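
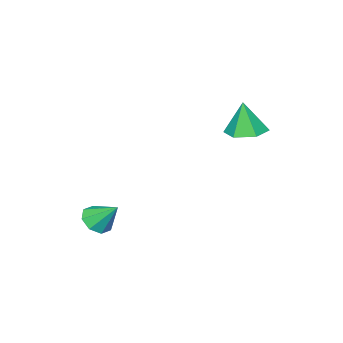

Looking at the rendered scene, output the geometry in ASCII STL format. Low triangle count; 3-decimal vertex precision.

solid 
facet normal 0.136 -0.685 -0.715
outer loop
vertex 4.515 -1.863 -3.14
vertex 3.667 -2.187 -2.991
vertex 4.03 -1.543 -3.539
endloop
endfacet
facet normal 0.578 0.815 -0.049
outer loop
vertex 4.515 -1.863 -3.14
vertex 4.03 -1.543 -3.539
vertex 3.433 -1.013 -1.769
endloop
endfacet
facet normal 0.137 -0.686 -0.715
outer loop
vertex 4.03 -1.543 -3.539
vertex 3.667 -2.187 -2.991
vertex 3.333 -1.601 -3.617
endloop
endfacet
facet normal -0.046 0.953 -0.301
outer loop
vertex 4.03 -1.543 -3.539
vertex 3.333 -1.601 -3.617
vertex 3.433 -1.013 -1.769
endloop
endfacet
facet normal 0.136 -0.686 -0.715
outer loop
vertex 3.333 -1.601 -3.617
vertex 3.667 -2.187 -2.991
vertex 2.831 -2.002 -3.328
endloop
endfacet
facet normal -0.677 0.711 -0.190
outer loop
vertex 3.333 -1.601 -3.617
vertex 2.831 -2.002 -3.328
vertex 3.433 -1.013 -1.769
endloop
endfacet
facet normal 0.136 -0.686 -0.715
outer loop
vertex 2.831 -2.002 -3.328
vertex 3.667 -2.187 -2.991
vertex 2.819 -2.511 -2.842
endloop
endfacet
facet normal -0.948 0.232 0.219
outer loop
vertex 2.831 -2.002 -3.328
vertex 2.819 -2.511 -2.842
vertex 3.433 -1.013 -1.769
endloop
endfacet
facet normal 0.137 -0.686 -0.714
outer loop
vertex 2.819 -2.511 -2.842
vertex 3.667 -2.187 -2.991
vertex 3.303 -2.83 -2.443
endloop
endfacet
facet normal -0.699 -0.204 0.685
outer loop
vertex 2.819 -2.511 -2.842
vertex 3.303 -2.83 -2.443
vertex 3.433 -1.013 -1.769
endloop
endfacet
facet normal 0.137 -0.686 -0.714
outer loop
vertex 3.303 -2.83 -2.443
vertex 3.667 -2.187 -2.991
vertex 4.001 -2.772 -2.365
endloop
endfacet
facet normal -0.076 -0.342 0.937
outer loop
vertex 3.303 -2.83 -2.443
vertex 4.001 -2.772 -2.365
vertex 3.433 -1.013 -1.769
endloop
endfacet
facet normal 0.136 -0.687 -0.714
outer loop
vertex 4.001 -2.772 -2.365
vertex 3.667 -2.187 -2.991
vertex 4.502 -2.372 -2.654
endloop
endfacet
facet normal 0.556 -0.100 0.825
outer loop
vertex 4.001 -2.772 -2.365
vertex 4.502 -2.372 -2.654
vertex 3.433 -1.013 -1.769
endloop
endfacet
facet normal 0.136 -0.686 -0.715
outer loop
vertex 4.502 -2.372 -2.654
vertex 3.667 -2.187 -2.991
vertex 4.515 -1.863 -3.14
endloop
endfacet
facet normal 0.826 0.378 0.418
outer loop
vertex 4.502 -2.372 -2.654
vertex 4.515 -1.863 -3.14
vertex 3.433 -1.013 -1.769
endloop
endfacet
facet normal -0.000 0.137 -0.991
outer loop
vertex -1.305 1.401 2.378
vertex -1.96 2.277 2.499
vertex -0.867 2.401 2.516
endloop
endfacet
facet normal 0.816 -0.413 0.403
outer loop
vertex -1.305 1.401 2.378
vertex -0.867 2.401 2.516
vertex -1.96 2.023 4.341
endloop
endfacet
facet normal -0.000 0.137 -0.991
outer loop
vertex -0.867 2.401 2.516
vertex -1.96 2.277 2.499
vertex -1.522 3.277 2.637
endloop
endfacet
facet normal 0.715 0.462 0.524
outer loop
vertex -0.867 2.401 2.516
vertex -1.522 3.277 2.637
vertex -1.96 2.023 4.341
endloop
endfacet
facet normal 0.001 0.136 -0.991
outer loop
vertex -1.522 3.277 2.637
vertex -1.96 2.277 2.499
vertex -2.614 3.153 2.619
endloop
endfacet
facet normal -0.102 0.814 0.573
outer loop
vertex -1.522 3.277 2.637
vertex -2.614 3.153 2.619
vertex -1.96 2.023 4.341
endloop
endfacet
facet normal 0.000 0.136 -0.991
outer loop
vertex -2.614 3.153 2.619
vertex -1.96 2.277 2.499
vertex -3.053 2.154 2.482
endloop
endfacet
facet normal -0.816 0.290 0.500
outer loop
vertex -2.614 3.153 2.619
vertex -3.053 2.154 2.482
vertex -1.96 2.023 4.341
endloop
endfacet
facet normal 0.000 0.137 -0.991
outer loop
vertex -3.053 2.154 2.482
vertex -1.96 2.277 2.499
vertex -2.398 1.278 2.361
endloop
endfacet
facet normal -0.715 -0.587 0.379
outer loop
vertex -3.053 2.154 2.482
vertex -2.398 1.278 2.361
vertex -1.96 2.023 4.341
endloop
endfacet
facet normal 0.000 0.137 -0.991
outer loop
vertex -2.398 1.278 2.361
vertex -1.96 2.277 2.499
vertex -1.305 1.401 2.378
endloop
endfacet
facet normal 0.100 -0.938 0.331
outer loop
vertex -2.398 1.278 2.361
vertex -1.305 1.401 2.378
vertex -1.96 2.023 4.341
endloop
endfacet

endsolid


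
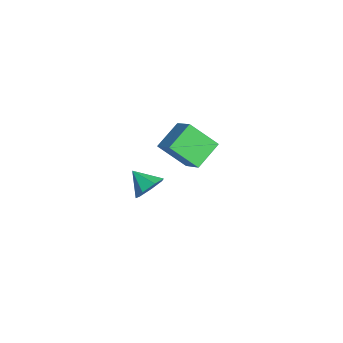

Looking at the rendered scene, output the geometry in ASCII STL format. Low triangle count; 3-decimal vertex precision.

solid 
facet normal 0.646 0.536 -0.543
outer loop
vertex 2.151 -1.116 -0.176
vertex 1.619 -0.748 -0.445
vertex 1.994 -0.616 0.131
endloop
endfacet
facet normal 0.283 -0.436 0.854
outer loop
vertex 2.151 -1.116 -0.176
vertex 1.994 -0.616 0.131
vertex 0.941 -1.312 0.125
endloop
endfacet
facet normal 0.646 0.536 -0.543
outer loop
vertex 1.994 -0.616 0.131
vertex 1.619 -0.748 -0.445
vertex 1.555 -0.216 0.004
endloop
endfacet
facet normal -0.122 0.176 0.977
outer loop
vertex 1.994 -0.616 0.131
vertex 1.555 -0.216 0.004
vertex 0.941 -1.312 0.125
endloop
endfacet
facet normal 0.645 0.537 -0.544
outer loop
vertex 1.555 -0.216 0.004
vertex 1.619 -0.748 -0.445
vertex 1.164 -0.217 -0.461
endloop
endfacet
facet normal -0.685 0.447 0.575
outer loop
vertex 1.555 -0.216 0.004
vertex 1.164 -0.217 -0.461
vertex 0.941 -1.312 0.125
endloop
endfacet
facet normal 0.646 0.537 -0.542
outer loop
vertex 1.164 -0.217 -0.461
vertex 1.619 -0.748 -0.445
vertex 1.117 -0.618 -0.914
endloop
endfacet
facet normal -0.984 0.173 -0.051
outer loop
vertex 1.164 -0.217 -0.461
vertex 1.117 -0.618 -0.914
vertex 0.941 -1.312 0.125
endloop
endfacet
facet normal 0.646 0.535 -0.544
outer loop
vertex 1.117 -0.618 -0.914
vertex 1.619 -0.748 -0.445
vertex 1.447 -1.118 -1.014
endloop
endfacet
facet normal -0.792 -0.437 -0.426
outer loop
vertex 1.117 -0.618 -0.914
vertex 1.447 -1.118 -1.014
vertex 0.941 -1.312 0.125
endloop
endfacet
facet normal 0.645 0.537 -0.544
outer loop
vertex 1.447 -1.118 -1.014
vertex 1.619 -0.748 -0.445
vertex 1.908 -1.339 -0.686
endloop
endfacet
facet normal -0.253 -0.929 -0.271
outer loop
vertex 1.447 -1.118 -1.014
vertex 1.908 -1.339 -0.686
vertex 0.941 -1.312 0.125
endloop
endfacet
facet normal 0.646 0.537 -0.543
outer loop
vertex 1.908 -1.339 -0.686
vertex 1.619 -0.748 -0.445
vertex 2.151 -1.116 -0.176
endloop
endfacet
facet normal 0.225 -0.928 0.299
outer loop
vertex 1.908 -1.339 -0.686
vertex 2.151 -1.116 -0.176
vertex 0.941 -1.312 0.125
endloop
endfacet
facet normal -0.536 0.679 0.502
outer loop
vertex -4.442 1.369 -1.642
vertex -3.371 1.68 -0.918
vertex -4.036 2.49 -2.724
endloop
endfacet
facet normal -0.805 -0.234 -0.545
outer loop
vertex -3.269 1.52 -3.442
vertex -4.442 1.369 -1.642
vertex -4.036 2.49 -2.724
endloop
endfacet
facet normal -0.536 0.679 0.502
outer loop
vertex -4.036 2.49 -2.724
vertex -3.371 1.68 -0.918
vertex -2.965 2.801 -2.0
endloop
endfacet
facet normal 0.252 0.697 -0.672
outer loop
vertex -2.965 2.801 -2.0
vertex -3.269 1.52 -3.442
vertex -4.036 2.49 -2.724
endloop
endfacet
facet normal -0.252 -0.697 0.672
outer loop
vertex -4.442 1.369 -1.642
vertex -2.604 0.71 -1.636
vertex -3.371 1.68 -0.918
endloop
endfacet
facet normal -0.805 -0.234 -0.545
outer loop
vertex -3.675 0.399 -2.36
vertex -4.442 1.369 -1.642
vertex -3.269 1.52 -3.442
endloop
endfacet
facet normal -0.252 -0.697 0.672
outer loop
vertex -3.675 0.399 -2.36
vertex -2.604 0.71 -1.636
vertex -4.442 1.369 -1.642
endloop
endfacet
facet normal 0.805 0.234 0.545
outer loop
vertex -3.371 1.68 -0.918
vertex -2.604 0.71 -1.636
vertex -2.965 2.801 -2.0
endloop
endfacet
facet normal 0.252 0.697 -0.672
outer loop
vertex -2.198 1.831 -2.718
vertex -3.269 1.52 -3.442
vertex -2.965 2.801 -2.0
endloop
endfacet
facet normal 0.805 0.234 0.545
outer loop
vertex -2.965 2.801 -2.0
vertex -2.604 0.71 -1.636
vertex -2.198 1.831 -2.718
endloop
endfacet
facet normal 0.536 -0.679 -0.502
outer loop
vertex -2.198 1.831 -2.718
vertex -3.675 0.399 -2.36
vertex -3.269 1.52 -3.442
endloop
endfacet
facet normal 0.536 -0.679 -0.502
outer loop
vertex -2.604 0.71 -1.636
vertex -3.675 0.399 -2.36
vertex -2.198 1.831 -2.718
endloop
endfacet

endsolid


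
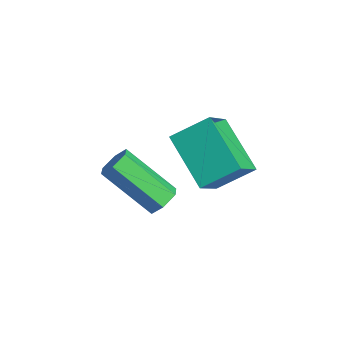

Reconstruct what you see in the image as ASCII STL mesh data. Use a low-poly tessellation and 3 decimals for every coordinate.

solid 
facet normal -0.861 -0.087 0.501
outer loop
vertex -2.681 1.482 2.084
vertex -3.428 2.417 0.962
vertex -3.013 0.281 1.304
endloop
endfacet
facet normal 0.455 -0.570 0.684
outer loop
vertex -1.212 0.463 0.258
vertex -2.681 1.482 2.084
vertex -3.013 0.281 1.304
endloop
endfacet
facet normal -0.862 -0.087 0.500
outer loop
vertex -3.013 0.281 1.304
vertex -3.428 2.417 0.962
vertex -3.759 1.216 0.182
endloop
endfacet
facet normal -0.226 -0.817 -0.531
outer loop
vertex -3.759 1.216 0.182
vertex -1.212 0.463 0.258
vertex -3.013 0.281 1.304
endloop
endfacet
facet normal 0.226 0.817 0.531
outer loop
vertex -2.681 1.482 2.084
vertex -1.627 2.599 -0.084
vertex -3.428 2.417 0.962
endloop
endfacet
facet normal 0.455 -0.570 0.684
outer loop
vertex -0.881 1.664 1.038
vertex -2.681 1.482 2.084
vertex -1.212 0.463 0.258
endloop
endfacet
facet normal 0.226 0.817 0.531
outer loop
vertex -0.881 1.664 1.038
vertex -1.627 2.599 -0.084
vertex -2.681 1.482 2.084
endloop
endfacet
facet normal -0.455 0.570 -0.684
outer loop
vertex -3.428 2.417 0.962
vertex -1.627 2.599 -0.084
vertex -3.759 1.216 0.182
endloop
endfacet
facet normal -0.226 -0.817 -0.531
outer loop
vertex -1.959 1.398 -0.864
vertex -1.212 0.463 0.258
vertex -3.759 1.216 0.182
endloop
endfacet
facet normal -0.455 0.570 -0.684
outer loop
vertex -3.759 1.216 0.182
vertex -1.627 2.599 -0.084
vertex -1.959 1.398 -0.864
endloop
endfacet
facet normal 0.861 0.088 -0.500
outer loop
vertex -1.959 1.398 -0.864
vertex -0.881 1.664 1.038
vertex -1.212 0.463 0.258
endloop
endfacet
facet normal 0.861 0.087 -0.500
outer loop
vertex -1.627 2.599 -0.084
vertex -0.881 1.664 1.038
vertex -1.959 1.398 -0.864
endloop
endfacet
facet normal 0.592 0.512 -0.623
outer loop
vertex -0.327 -1.157 0.85
vertex -0.794 -0.919 0.602
vertex -0.542 -0.659 1.055
endloop
endfacet
facet normal 0.716 0.022 0.698
outer loop
vertex -0.327 -1.157 0.85
vertex -0.542 -0.659 1.055
vertex -1.559 -2.22 2.146
endloop
endfacet
facet normal 0.716 0.021 0.697
outer loop
vertex -1.559 -2.22 2.146
vertex -0.542 -0.659 1.055
vertex -1.773 -1.721 2.351
endloop
endfacet
facet normal -0.592 -0.510 0.624
outer loop
vertex -1.559 -2.22 2.146
vertex -1.773 -1.721 2.351
vertex -2.026 -1.981 1.898
endloop
endfacet
facet normal 0.592 0.511 -0.623
outer loop
vertex -0.542 -0.659 1.055
vertex -0.794 -0.919 0.602
vertex -1.009 -0.42 0.807
endloop
endfacet
facet normal 0.038 0.755 0.655
outer loop
vertex -0.542 -0.659 1.055
vertex -1.009 -0.42 0.807
vertex -1.773 -1.721 2.351
endloop
endfacet
facet normal 0.037 0.755 0.655
outer loop
vertex -1.773 -1.721 2.351
vertex -1.009 -0.42 0.807
vertex -2.24 -1.483 2.103
endloop
endfacet
facet normal -0.592 -0.511 0.624
outer loop
vertex -1.773 -1.721 2.351
vertex -2.24 -1.483 2.103
vertex -2.026 -1.981 1.898
endloop
endfacet
facet normal 0.592 0.511 -0.623
outer loop
vertex -1.009 -0.42 0.807
vertex -0.794 -0.919 0.602
vertex -1.261 -0.68 0.354
endloop
endfacet
facet normal -0.679 0.733 -0.043
outer loop
vertex -1.009 -0.42 0.807
vertex -1.261 -0.68 0.354
vertex -2.24 -1.483 2.103
endloop
endfacet
facet normal -0.678 0.734 -0.043
outer loop
vertex -2.24 -1.483 2.103
vertex -1.261 -0.68 0.354
vertex -2.493 -1.743 1.65
endloop
endfacet
facet normal -0.592 -0.511 0.624
outer loop
vertex -2.24 -1.483 2.103
vertex -2.493 -1.743 1.65
vertex -2.026 -1.981 1.898
endloop
endfacet
facet normal 0.592 0.510 -0.624
outer loop
vertex -1.261 -0.68 0.354
vertex -0.794 -0.919 0.602
vertex -1.047 -1.179 0.149
endloop
endfacet
facet normal -0.716 -0.021 -0.698
outer loop
vertex -1.261 -0.68 0.354
vertex -1.047 -1.179 0.149
vertex -2.493 -1.743 1.65
endloop
endfacet
facet normal -0.716 -0.022 -0.698
outer loop
vertex -2.493 -1.743 1.65
vertex -1.047 -1.179 0.149
vertex -2.278 -2.241 1.445
endloop
endfacet
facet normal -0.592 -0.512 0.623
outer loop
vertex -2.493 -1.743 1.65
vertex -2.278 -2.241 1.445
vertex -2.026 -1.981 1.898
endloop
endfacet
facet normal 0.592 0.511 -0.624
outer loop
vertex -1.047 -1.179 0.149
vertex -0.794 -0.919 0.602
vertex -0.58 -1.417 0.397
endloop
endfacet
facet normal -0.037 -0.755 -0.654
outer loop
vertex -1.047 -1.179 0.149
vertex -0.58 -1.417 0.397
vertex -2.278 -2.241 1.445
endloop
endfacet
facet normal -0.038 -0.755 -0.655
outer loop
vertex -2.278 -2.241 1.445
vertex -0.58 -1.417 0.397
vertex -1.811 -2.48 1.693
endloop
endfacet
facet normal -0.592 -0.511 0.623
outer loop
vertex -2.278 -2.241 1.445
vertex -1.811 -2.48 1.693
vertex -2.026 -1.981 1.898
endloop
endfacet
facet normal 0.592 0.511 -0.624
outer loop
vertex -0.58 -1.417 0.397
vertex -0.794 -0.919 0.602
vertex -0.327 -1.157 0.85
endloop
endfacet
facet normal 0.678 -0.734 0.042
outer loop
vertex -0.58 -1.417 0.397
vertex -0.327 -1.157 0.85
vertex -1.811 -2.48 1.693
endloop
endfacet
facet normal 0.678 -0.733 0.043
outer loop
vertex -1.811 -2.48 1.693
vertex -0.327 -1.157 0.85
vertex -1.559 -2.22 2.146
endloop
endfacet
facet normal -0.592 -0.511 0.623
outer loop
vertex -1.811 -2.48 1.693
vertex -1.559 -2.22 2.146
vertex -2.026 -1.981 1.898
endloop
endfacet

endsolid


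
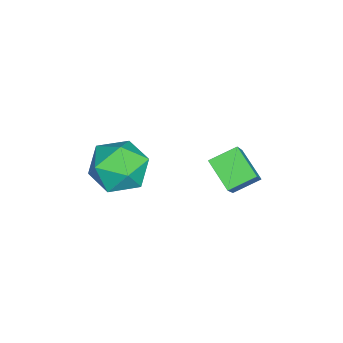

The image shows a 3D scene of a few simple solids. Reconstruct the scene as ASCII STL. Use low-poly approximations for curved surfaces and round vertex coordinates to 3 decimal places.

solid 
facet normal -0.654 -0.021 -0.756
outer loop
vertex 1.473 3.929 2.299
vertex 2.156 4.641 1.689
vertex 1.934 3.163 1.922
endloop
endfacet
facet normal -0.589 -0.613 0.526
outer loop
vertex 3.064 3.199 3.231
vertex 1.473 3.929 2.299
vertex 1.934 3.163 1.922
endloop
endfacet
facet normal -0.654 -0.021 -0.756
outer loop
vertex 1.934 3.163 1.922
vertex 2.156 4.641 1.689
vertex 2.617 3.875 1.312
endloop
endfacet
facet normal 0.475 -0.789 -0.389
outer loop
vertex 2.617 3.875 1.312
vertex 3.064 3.199 3.231
vertex 1.934 3.163 1.922
endloop
endfacet
facet normal -0.475 0.789 0.389
outer loop
vertex 1.473 3.929 2.299
vertex 3.286 4.677 2.998
vertex 2.156 4.641 1.689
endloop
endfacet
facet normal -0.589 -0.613 0.526
outer loop
vertex 2.603 3.965 3.608
vertex 1.473 3.929 2.299
vertex 3.064 3.199 3.231
endloop
endfacet
facet normal -0.475 0.789 0.389
outer loop
vertex 2.603 3.965 3.608
vertex 3.286 4.677 2.998
vertex 1.473 3.929 2.299
endloop
endfacet
facet normal 0.589 0.613 -0.526
outer loop
vertex 2.156 4.641 1.689
vertex 3.286 4.677 2.998
vertex 2.617 3.875 1.312
endloop
endfacet
facet normal 0.475 -0.789 -0.389
outer loop
vertex 3.747 3.911 2.621
vertex 3.064 3.199 3.231
vertex 2.617 3.875 1.312
endloop
endfacet
facet normal 0.589 0.613 -0.526
outer loop
vertex 2.617 3.875 1.312
vertex 3.286 4.677 2.998
vertex 3.747 3.911 2.621
endloop
endfacet
facet normal 0.654 0.021 0.756
outer loop
vertex 3.747 3.911 2.621
vertex 2.603 3.965 3.608
vertex 3.064 3.199 3.231
endloop
endfacet
facet normal 0.654 0.021 0.756
outer loop
vertex 3.286 4.677 2.998
vertex 2.603 3.965 3.608
vertex 3.747 3.911 2.621
endloop
endfacet
facet normal -0.731 0.669 0.133
outer loop
vertex 2.883 1.179 2.385
vertex 2.665 0.763 3.278
vertex 3.34 1.511 3.222
endloop
endfacet
facet normal -0.203 0.943 -0.263
outer loop
vertex 2.883 1.179 2.385
vertex 3.34 1.511 3.222
vertex 3.871 1.388 2.372
endloop
endfacet
facet normal -0.123 0.530 -0.839
outer loop
vertex 2.883 1.179 2.385
vertex 3.871 1.388 2.372
vertex 3.523 0.565 1.903
endloop
endfacet
facet normal -0.601 0.001 -0.799
outer loop
vertex 2.883 1.179 2.385
vertex 3.523 0.565 1.903
vertex 2.778 0.178 2.463
endloop
endfacet
facet normal -0.976 0.087 -0.198
outer loop
vertex 2.883 1.179 2.385
vertex 2.778 0.178 2.463
vertex 2.665 0.763 3.278
endloop
endfacet
facet normal 0.399 0.909 0.118
outer loop
vertex 3.871 1.388 2.372
vertex 3.34 1.511 3.222
vertex 4.262 1.102 3.257
endloop
endfacet
facet normal -0.454 0.466 0.759
outer loop
vertex 3.34 1.511 3.222
vertex 2.665 0.763 3.278
vertex 3.517 0.715 3.817
endloop
endfacet
facet normal -0.851 -0.475 0.223
outer loop
vertex 2.665 0.763 3.278
vertex 2.778 0.178 2.463
vertex 3.169 -0.108 3.348
endloop
endfacet
facet normal -0.244 -0.615 -0.750
outer loop
vertex 2.778 0.178 2.463
vertex 3.523 0.565 1.903
vertex 3.7 -0.231 2.498
endloop
endfacet
facet normal 0.529 0.240 -0.814
outer loop
vertex 3.523 0.565 1.903
vertex 3.871 1.388 2.372
vertex 4.375 0.517 2.442
endloop
endfacet
facet normal 0.601 -0.001 0.799
outer loop
vertex 4.157 0.101 3.335
vertex 4.262 1.102 3.257
vertex 3.517 0.715 3.817
endloop
endfacet
facet normal 0.123 -0.530 0.839
outer loop
vertex 4.157 0.101 3.335
vertex 3.517 0.715 3.817
vertex 3.169 -0.108 3.348
endloop
endfacet
facet normal 0.203 -0.943 0.263
outer loop
vertex 4.157 0.101 3.335
vertex 3.169 -0.108 3.348
vertex 3.7 -0.231 2.498
endloop
endfacet
facet normal 0.731 -0.669 -0.133
outer loop
vertex 4.157 0.101 3.335
vertex 3.7 -0.231 2.498
vertex 4.375 0.517 2.442
endloop
endfacet
facet normal 0.976 -0.087 0.198
outer loop
vertex 4.157 0.101 3.335
vertex 4.375 0.517 2.442
vertex 4.262 1.102 3.257
endloop
endfacet
facet normal 0.244 0.615 0.750
outer loop
vertex 3.517 0.715 3.817
vertex 4.262 1.102 3.257
vertex 3.34 1.511 3.222
endloop
endfacet
facet normal -0.529 -0.240 0.814
outer loop
vertex 3.169 -0.108 3.348
vertex 3.517 0.715 3.817
vertex 2.665 0.763 3.278
endloop
endfacet
facet normal -0.399 -0.909 -0.118
outer loop
vertex 3.7 -0.231 2.498
vertex 3.169 -0.108 3.348
vertex 2.778 0.178 2.463
endloop
endfacet
facet normal 0.454 -0.466 -0.759
outer loop
vertex 4.375 0.517 2.442
vertex 3.7 -0.231 2.498
vertex 3.523 0.565 1.903
endloop
endfacet
facet normal 0.851 0.475 -0.223
outer loop
vertex 4.262 1.102 3.257
vertex 4.375 0.517 2.442
vertex 3.871 1.388 2.372
endloop
endfacet

endsolid


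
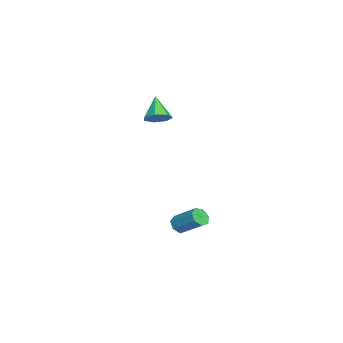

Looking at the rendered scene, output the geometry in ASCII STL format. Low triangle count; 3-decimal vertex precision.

solid 
facet normal 0.608 0.135 -0.782
outer loop
vertex 1.226 1.855 2.575
vertex 0.871 1.358 2.213
vertex 0.75 2.057 2.24
endloop
endfacet
facet normal -0.078 0.801 0.594
outer loop
vertex 1.226 1.855 2.575
vertex 0.75 2.057 2.24
vertex -0.011 1.162 3.347
endloop
endfacet
facet normal 0.608 0.135 -0.783
outer loop
vertex 0.75 2.057 2.24
vertex 0.871 1.358 2.213
vertex 0.365 1.733 1.885
endloop
endfacet
facet normal -0.693 0.714 0.100
outer loop
vertex 0.75 2.057 2.24
vertex 0.365 1.733 1.885
vertex -0.011 1.162 3.347
endloop
endfacet
facet normal 0.608 0.136 -0.782
outer loop
vertex 0.365 1.733 1.885
vertex 0.871 1.358 2.213
vertex 0.361 1.126 1.776
endloop
endfacet
facet normal -0.972 0.048 -0.231
outer loop
vertex 0.365 1.733 1.885
vertex 0.361 1.126 1.776
vertex -0.011 1.162 3.347
endloop
endfacet
facet normal 0.609 0.135 -0.782
outer loop
vertex 0.361 1.126 1.776
vertex 0.871 1.358 2.213
vertex 0.741 0.694 1.997
endloop
endfacet
facet normal -0.703 -0.695 -0.150
outer loop
vertex 0.361 1.126 1.776
vertex 0.741 0.694 1.997
vertex -0.011 1.162 3.347
endloop
endfacet
facet normal 0.609 0.135 -0.782
outer loop
vertex 0.741 0.694 1.997
vertex 0.871 1.358 2.213
vertex 1.218 0.762 2.38
endloop
endfacet
facet normal -0.090 -0.955 0.281
outer loop
vertex 0.741 0.694 1.997
vertex 1.218 0.762 2.38
vertex -0.011 1.162 3.347
endloop
endfacet
facet normal 0.608 0.135 -0.782
outer loop
vertex 1.218 0.762 2.38
vertex 0.871 1.358 2.213
vertex 1.434 1.278 2.637
endloop
endfacet
facet normal 0.406 -0.538 0.739
outer loop
vertex 1.218 0.762 2.38
vertex 1.434 1.278 2.637
vertex -0.011 1.162 3.347
endloop
endfacet
facet normal 0.608 0.135 -0.782
outer loop
vertex 1.434 1.278 2.637
vertex 0.871 1.358 2.213
vertex 1.226 1.855 2.575
endloop
endfacet
facet normal 0.412 0.243 0.878
outer loop
vertex 1.434 1.278 2.637
vertex 1.226 1.855 2.575
vertex -0.011 1.162 3.347
endloop
endfacet
facet normal -0.422 -0.718 -0.553
outer loop
vertex 2.785 2.587 -4.513
vertex 2.407 2.498 -4.109
vertex 2.377 2.85 -4.543
endloop
endfacet
facet normal 0.343 0.437 -0.831
outer loop
vertex 2.785 2.587 -4.513
vertex 2.377 2.85 -4.543
vertex 3.41 3.651 -3.695
endloop
endfacet
facet normal 0.345 0.436 -0.831
outer loop
vertex 3.41 3.651 -3.695
vertex 2.377 2.85 -4.543
vertex 3.003 3.914 -3.726
endloop
endfacet
facet normal 0.422 0.719 0.552
outer loop
vertex 3.41 3.651 -3.695
vertex 3.003 3.914 -3.726
vertex 3.033 3.562 -3.291
endloop
endfacet
facet normal -0.423 -0.718 -0.553
outer loop
vertex 2.377 2.85 -4.543
vertex 2.407 2.498 -4.109
vertex 1.993 2.848 -4.247
endloop
endfacet
facet normal -0.441 0.695 -0.568
outer loop
vertex 2.377 2.85 -4.543
vertex 1.993 2.848 -4.247
vertex 3.003 3.914 -3.726
endloop
endfacet
facet normal -0.441 0.695 -0.567
outer loop
vertex 3.003 3.914 -3.726
vertex 1.993 2.848 -4.247
vertex 2.618 3.912 -3.429
endloop
endfacet
facet normal 0.422 0.719 0.552
outer loop
vertex 3.003 3.914 -3.726
vertex 2.618 3.912 -3.429
vertex 3.033 3.562 -3.291
endloop
endfacet
facet normal -0.423 -0.718 -0.552
outer loop
vertex 1.993 2.848 -4.247
vertex 2.407 2.498 -4.109
vertex 1.92 2.583 -3.846
endloop
endfacet
facet normal -0.894 0.431 0.122
outer loop
vertex 1.993 2.848 -4.247
vertex 1.92 2.583 -3.846
vertex 2.618 3.912 -3.429
endloop
endfacet
facet normal -0.894 0.431 0.123
outer loop
vertex 2.618 3.912 -3.429
vertex 1.92 2.583 -3.846
vertex 2.545 3.646 -3.029
endloop
endfacet
facet normal 0.421 0.718 0.554
outer loop
vertex 2.618 3.912 -3.429
vertex 2.545 3.646 -3.029
vertex 3.033 3.562 -3.291
endloop
endfacet
facet normal -0.423 -0.719 -0.551
outer loop
vertex 1.92 2.583 -3.846
vertex 2.407 2.498 -4.109
vertex 2.215 2.254 -3.643
endloop
endfacet
facet normal -0.674 -0.159 0.722
outer loop
vertex 1.92 2.583 -3.846
vertex 2.215 2.254 -3.643
vertex 2.545 3.646 -3.029
endloop
endfacet
facet normal -0.674 -0.159 0.722
outer loop
vertex 2.545 3.646 -3.029
vertex 2.215 2.254 -3.643
vertex 2.84 3.317 -2.826
endloop
endfacet
facet normal 0.421 0.719 0.553
outer loop
vertex 2.545 3.646 -3.029
vertex 2.84 3.317 -2.826
vertex 3.033 3.562 -3.291
endloop
endfacet
facet normal -0.423 -0.719 -0.551
outer loop
vertex 2.215 2.254 -3.643
vertex 2.407 2.498 -4.109
vertex 2.654 2.109 -3.791
endloop
endfacet
facet normal 0.054 -0.628 0.776
outer loop
vertex 2.215 2.254 -3.643
vertex 2.654 2.109 -3.791
vertex 2.84 3.317 -2.826
endloop
endfacet
facet normal 0.052 -0.628 0.776
outer loop
vertex 2.84 3.317 -2.826
vertex 2.654 2.109 -3.791
vertex 3.279 3.172 -2.973
endloop
endfacet
facet normal 0.422 0.718 0.554
outer loop
vertex 2.84 3.317 -2.826
vertex 3.279 3.172 -2.973
vertex 3.033 3.562 -3.291
endloop
endfacet
facet normal -0.422 -0.719 -0.552
outer loop
vertex 2.654 2.109 -3.791
vertex 2.407 2.498 -4.109
vertex 2.908 2.257 -4.178
endloop
endfacet
facet normal 0.740 -0.625 0.247
outer loop
vertex 2.654 2.109 -3.791
vertex 2.908 2.257 -4.178
vertex 3.279 3.172 -2.973
endloop
endfacet
facet normal 0.741 -0.625 0.246
outer loop
vertex 3.279 3.172 -2.973
vertex 2.908 2.257 -4.178
vertex 3.533 3.321 -3.36
endloop
endfacet
facet normal 0.422 0.718 0.554
outer loop
vertex 3.279 3.172 -2.973
vertex 3.533 3.321 -3.36
vertex 3.033 3.562 -3.291
endloop
endfacet
facet normal -0.422 -0.719 -0.553
outer loop
vertex 2.908 2.257 -4.178
vertex 2.407 2.498 -4.109
vertex 2.785 2.587 -4.513
endloop
endfacet
facet normal 0.870 -0.151 -0.468
outer loop
vertex 2.908 2.257 -4.178
vertex 2.785 2.587 -4.513
vertex 3.533 3.321 -3.36
endloop
endfacet
facet normal 0.870 -0.151 -0.468
outer loop
vertex 3.533 3.321 -3.36
vertex 2.785 2.587 -4.513
vertex 3.41 3.651 -3.695
endloop
endfacet
facet normal 0.423 0.718 0.553
outer loop
vertex 3.533 3.321 -3.36
vertex 3.41 3.651 -3.695
vertex 3.033 3.562 -3.291
endloop
endfacet

endsolid


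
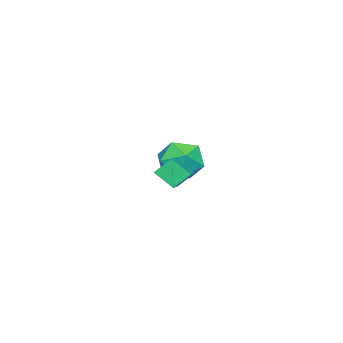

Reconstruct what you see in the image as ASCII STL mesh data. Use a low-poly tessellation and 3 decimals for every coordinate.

solid 
facet normal -0.894 -0.312 -0.322
outer loop
vertex 1.879 -0.312 4.106
vertex 1.846 0.558 3.354
vertex 2.34 -0.904 3.401
endloop
endfacet
facet normal 0.029 -0.756 0.654
outer loop
vertex 4.074 -0.298 4.026
vertex 1.879 -0.312 4.106
vertex 2.34 -0.904 3.401
endloop
endfacet
facet normal -0.894 -0.312 -0.322
outer loop
vertex 2.34 -0.904 3.401
vertex 1.846 0.558 3.354
vertex 2.307 -0.034 2.649
endloop
endfacet
facet normal 0.448 -0.575 -0.685
outer loop
vertex 2.307 -0.034 2.649
vertex 4.074 -0.298 4.026
vertex 2.34 -0.904 3.401
endloop
endfacet
facet normal -0.448 0.575 0.685
outer loop
vertex 1.879 -0.312 4.106
vertex 3.58 1.164 3.979
vertex 1.846 0.558 3.354
endloop
endfacet
facet normal 0.029 -0.756 0.654
outer loop
vertex 3.613 0.294 4.731
vertex 1.879 -0.312 4.106
vertex 4.074 -0.298 4.026
endloop
endfacet
facet normal -0.448 0.575 0.685
outer loop
vertex 3.613 0.294 4.731
vertex 3.58 1.164 3.979
vertex 1.879 -0.312 4.106
endloop
endfacet
facet normal -0.029 0.756 -0.654
outer loop
vertex 1.846 0.558 3.354
vertex 3.58 1.164 3.979
vertex 2.307 -0.034 2.649
endloop
endfacet
facet normal 0.448 -0.575 -0.685
outer loop
vertex 4.041 0.572 3.274
vertex 4.074 -0.298 4.026
vertex 2.307 -0.034 2.649
endloop
endfacet
facet normal -0.029 0.756 -0.654
outer loop
vertex 2.307 -0.034 2.649
vertex 3.58 1.164 3.979
vertex 4.041 0.572 3.274
endloop
endfacet
facet normal 0.894 0.312 0.322
outer loop
vertex 4.041 0.572 3.274
vertex 3.613 0.294 4.731
vertex 4.074 -0.298 4.026
endloop
endfacet
facet normal 0.894 0.312 0.322
outer loop
vertex 3.58 1.164 3.979
vertex 3.613 0.294 4.731
vertex 4.041 0.572 3.274
endloop
endfacet
facet normal 0.170 0.324 0.931
outer loop
vertex -2.604 -1.286 3.176
vertex -1.988 -2.333 3.428
vertex -1.381 -1.35 2.975
endloop
endfacet
facet normal 0.124 0.871 0.475
outer loop
vertex -2.604 -1.286 3.176
vertex -1.381 -1.35 2.975
vertex -2.118 -0.793 2.146
endloop
endfacet
facet normal -0.517 0.841 0.159
outer loop
vertex -2.604 -1.286 3.176
vertex -2.118 -0.793 2.146
vertex -3.179 -1.433 2.086
endloop
endfacet
facet normal -0.865 0.276 0.419
outer loop
vertex -2.604 -1.286 3.176
vertex -3.179 -1.433 2.086
vertex -3.099 -2.384 2.878
endloop
endfacet
facet normal -0.442 -0.044 0.896
outer loop
vertex -2.604 -1.286 3.176
vertex -3.099 -2.384 2.878
vertex -1.988 -2.333 3.428
endloop
endfacet
facet normal 0.622 0.782 -0.028
outer loop
vertex -2.118 -0.793 2.146
vertex -1.381 -1.35 2.975
vertex -1.201 -1.536 1.762
endloop
endfacet
facet normal 0.697 -0.103 0.710
outer loop
vertex -1.381 -1.35 2.975
vertex -1.988 -2.333 3.428
vertex -1.121 -2.487 2.554
endloop
endfacet
facet normal -0.292 -0.698 0.654
outer loop
vertex -1.988 -2.333 3.428
vertex -3.099 -2.384 2.878
vertex -2.182 -3.127 2.494
endloop
endfacet
facet normal -0.977 -0.180 -0.117
outer loop
vertex -3.099 -2.384 2.878
vertex -3.179 -1.433 2.086
vertex -2.919 -2.57 1.665
endloop
endfacet
facet normal -0.413 0.735 -0.539
outer loop
vertex -3.179 -1.433 2.086
vertex -2.118 -0.793 2.146
vertex -2.312 -1.587 1.212
endloop
endfacet
facet normal 0.865 -0.276 -0.419
outer loop
vertex -1.696 -2.634 1.464
vertex -1.201 -1.536 1.762
vertex -1.121 -2.487 2.554
endloop
endfacet
facet normal 0.517 -0.841 -0.159
outer loop
vertex -1.696 -2.634 1.464
vertex -1.121 -2.487 2.554
vertex -2.182 -3.127 2.494
endloop
endfacet
facet normal -0.124 -0.871 -0.475
outer loop
vertex -1.696 -2.634 1.464
vertex -2.182 -3.127 2.494
vertex -2.919 -2.57 1.665
endloop
endfacet
facet normal -0.170 -0.324 -0.931
outer loop
vertex -1.696 -2.634 1.464
vertex -2.919 -2.57 1.665
vertex -2.312 -1.587 1.212
endloop
endfacet
facet normal 0.442 0.044 -0.896
outer loop
vertex -1.696 -2.634 1.464
vertex -2.312 -1.587 1.212
vertex -1.201 -1.536 1.762
endloop
endfacet
facet normal 0.977 0.180 0.117
outer loop
vertex -1.121 -2.487 2.554
vertex -1.201 -1.536 1.762
vertex -1.381 -1.35 2.975
endloop
endfacet
facet normal 0.413 -0.735 0.539
outer loop
vertex -2.182 -3.127 2.494
vertex -1.121 -2.487 2.554
vertex -1.988 -2.333 3.428
endloop
endfacet
facet normal -0.622 -0.782 0.028
outer loop
vertex -2.919 -2.57 1.665
vertex -2.182 -3.127 2.494
vertex -3.099 -2.384 2.878
endloop
endfacet
facet normal -0.697 0.103 -0.710
outer loop
vertex -2.312 -1.587 1.212
vertex -2.919 -2.57 1.665
vertex -3.179 -1.433 2.086
endloop
endfacet
facet normal 0.292 0.698 -0.654
outer loop
vertex -1.201 -1.536 1.762
vertex -2.312 -1.587 1.212
vertex -2.118 -0.793 2.146
endloop
endfacet

endsolid


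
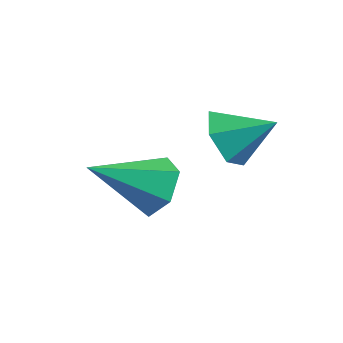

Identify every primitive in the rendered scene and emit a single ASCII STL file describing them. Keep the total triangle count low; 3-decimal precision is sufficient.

solid 
facet normal 0.282 0.822 -0.495
outer loop
vertex -1.522 -0.989 -3.496
vertex -1.859 -0.454 -2.8
vertex -0.966 -0.747 -2.778
endloop
endfacet
facet normal 0.598 -0.775 -0.202
outer loop
vertex -1.522 -0.989 -3.496
vertex -0.966 -0.747 -2.778
vertex -2.441 -2.146 -1.78
endloop
endfacet
facet normal 0.282 0.822 -0.495
outer loop
vertex -0.966 -0.747 -2.778
vertex -1.859 -0.454 -2.8
vertex -1.303 -0.212 -2.082
endloop
endfacet
facet normal 0.724 -0.331 0.605
outer loop
vertex -0.966 -0.747 -2.778
vertex -1.303 -0.212 -2.082
vertex -2.441 -2.146 -1.78
endloop
endfacet
facet normal 0.282 0.821 -0.495
outer loop
vertex -1.303 -0.212 -2.082
vertex -1.859 -0.454 -2.8
vertex -2.196 0.081 -2.105
endloop
endfacet
facet normal 0.021 0.142 0.990
outer loop
vertex -1.303 -0.212 -2.082
vertex -2.196 0.081 -2.105
vertex -2.441 -2.146 -1.78
endloop
endfacet
facet normal 0.282 0.821 -0.495
outer loop
vertex -2.196 0.081 -2.105
vertex -1.859 -0.454 -2.8
vertex -2.752 -0.161 -2.823
endloop
endfacet
facet normal -0.806 0.171 0.566
outer loop
vertex -2.196 0.081 -2.105
vertex -2.752 -0.161 -2.823
vertex -2.441 -2.146 -1.78
endloop
endfacet
facet normal 0.282 0.821 -0.495
outer loop
vertex -2.752 -0.161 -2.823
vertex -1.859 -0.454 -2.8
vertex -2.415 -0.696 -3.518
endloop
endfacet
facet normal -0.931 -0.273 -0.242
outer loop
vertex -2.752 -0.161 -2.823
vertex -2.415 -0.696 -3.518
vertex -2.441 -2.146 -1.78
endloop
endfacet
facet normal 0.282 0.822 -0.495
outer loop
vertex -2.415 -0.696 -3.518
vertex -1.859 -0.454 -2.8
vertex -1.522 -0.989 -3.496
endloop
endfacet
facet normal -0.229 -0.746 -0.626
outer loop
vertex -2.415 -0.696 -3.518
vertex -1.522 -0.989 -3.496
vertex -2.441 -2.146 -1.78
endloop
endfacet
facet normal -0.655 -0.574 -0.492
outer loop
vertex 0.847 -0.498 -0.627
vertex 0.165 0.029 -0.334
vertex 0.585 0.222 -1.118
endloop
endfacet
facet normal 0.933 0.105 -0.344
outer loop
vertex 0.847 -0.498 -0.627
vertex 0.585 0.222 -1.118
vertex 1.055 0.811 0.334
endloop
endfacet
facet normal -0.654 -0.574 -0.492
outer loop
vertex 0.585 0.222 -1.118
vertex 0.165 0.029 -0.334
vertex -0.097 0.749 -0.826
endloop
endfacet
facet normal 0.415 0.788 -0.454
outer loop
vertex 0.585 0.222 -1.118
vertex -0.097 0.749 -0.826
vertex 1.055 0.811 0.334
endloop
endfacet
facet normal -0.654 -0.574 -0.492
outer loop
vertex -0.097 0.749 -0.826
vertex 0.165 0.029 -0.334
vertex -0.517 0.556 -0.042
endloop
endfacet
facet normal -0.191 0.972 0.137
outer loop
vertex -0.097 0.749 -0.826
vertex -0.517 0.556 -0.042
vertex 1.055 0.811 0.334
endloop
endfacet
facet normal -0.654 -0.575 -0.491
outer loop
vertex -0.517 0.556 -0.042
vertex 0.165 0.029 -0.334
vertex -0.255 -0.163 0.45
endloop
endfacet
facet normal -0.277 0.472 0.837
outer loop
vertex -0.517 0.556 -0.042
vertex -0.255 -0.163 0.45
vertex 1.055 0.811 0.334
endloop
endfacet
facet normal -0.655 -0.574 -0.491
outer loop
vertex -0.255 -0.163 0.45
vertex 0.165 0.029 -0.334
vertex 0.427 -0.69 0.157
endloop
endfacet
facet normal 0.242 -0.213 0.947
outer loop
vertex -0.255 -0.163 0.45
vertex 0.427 -0.69 0.157
vertex 1.055 0.811 0.334
endloop
endfacet
facet normal -0.655 -0.574 -0.491
outer loop
vertex 0.427 -0.69 0.157
vertex 0.165 0.029 -0.334
vertex 0.847 -0.498 -0.627
endloop
endfacet
facet normal 0.846 -0.396 0.356
outer loop
vertex 0.427 -0.69 0.157
vertex 0.847 -0.498 -0.627
vertex 1.055 0.811 0.334
endloop
endfacet

endsolid


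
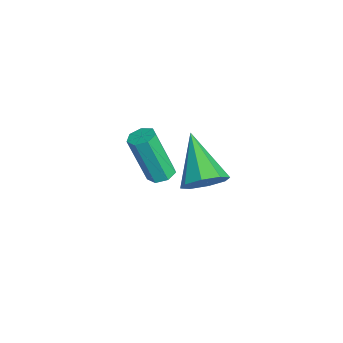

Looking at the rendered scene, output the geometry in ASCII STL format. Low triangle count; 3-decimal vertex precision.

solid 
facet normal 0.811 0.090 -0.578
outer loop
vertex 3.422 -0.546 -0.09
vertex 2.93 -0.327 -0.747
vertex 3.325 0.097 -0.126
endloop
endfacet
facet normal 0.240 0.090 0.966
outer loop
vertex 3.422 -0.546 -0.09
vertex 3.325 0.097 -0.126
vertex 1.25 -0.513 0.447
endloop
endfacet
facet normal 0.812 0.090 -0.577
outer loop
vertex 3.325 0.097 -0.126
vertex 2.93 -0.327 -0.747
vertex 2.997 0.491 -0.526
endloop
endfacet
facet normal -0.013 0.707 0.707
outer loop
vertex 3.325 0.097 -0.126
vertex 2.997 0.491 -0.526
vertex 1.25 -0.513 0.447
endloop
endfacet
facet normal 0.812 0.089 -0.577
outer loop
vertex 2.997 0.491 -0.526
vertex 2.93 -0.327 -0.747
vertex 2.63 0.406 -1.056
endloop
endfacet
facet normal -0.427 0.891 0.153
outer loop
vertex 2.997 0.491 -0.526
vertex 2.63 0.406 -1.056
vertex 1.25 -0.513 0.447
endloop
endfacet
facet normal 0.812 0.089 -0.577
outer loop
vertex 2.63 0.406 -1.056
vertex 2.93 -0.327 -0.747
vertex 2.438 -0.109 -1.405
endloop
endfacet
facet normal -0.760 0.534 -0.371
outer loop
vertex 2.63 0.406 -1.056
vertex 2.438 -0.109 -1.405
vertex 1.25 -0.513 0.447
endloop
endfacet
facet normal 0.812 0.090 -0.577
outer loop
vertex 2.438 -0.109 -1.405
vertex 2.93 -0.327 -0.747
vertex 2.535 -0.751 -1.369
endloop
endfacet
facet normal -0.816 -0.155 -0.557
outer loop
vertex 2.438 -0.109 -1.405
vertex 2.535 -0.751 -1.369
vertex 1.25 -0.513 0.447
endloop
endfacet
facet normal 0.812 0.090 -0.577
outer loop
vertex 2.535 -0.751 -1.369
vertex 2.93 -0.327 -0.747
vertex 2.863 -1.145 -0.969
endloop
endfacet
facet normal -0.563 -0.771 -0.297
outer loop
vertex 2.535 -0.751 -1.369
vertex 2.863 -1.145 -0.969
vertex 1.25 -0.513 0.447
endloop
endfacet
facet normal 0.812 0.090 -0.577
outer loop
vertex 2.863 -1.145 -0.969
vertex 2.93 -0.327 -0.747
vertex 3.23 -1.06 -0.439
endloop
endfacet
facet normal -0.149 -0.955 0.256
outer loop
vertex 2.863 -1.145 -0.969
vertex 3.23 -1.06 -0.439
vertex 1.25 -0.513 0.447
endloop
endfacet
facet normal 0.811 0.089 -0.578
outer loop
vertex 3.23 -1.06 -0.439
vertex 2.93 -0.327 -0.747
vertex 3.422 -0.546 -0.09
endloop
endfacet
facet normal 0.184 -0.598 0.780
outer loop
vertex 3.23 -1.06 -0.439
vertex 3.422 -0.546 -0.09
vertex 1.25 -0.513 0.447
endloop
endfacet
facet normal 0.122 0.313 -0.942
outer loop
vertex -1.031 -1.349 -4.293
vertex -1.498 -1.043 -4.252
vertex -0.971 -0.894 -4.134
endloop
endfacet
facet normal 0.985 -0.157 0.076
outer loop
vertex -1.031 -1.349 -4.293
vertex -0.971 -0.894 -4.134
vertex -1.295 -2.023 -2.269
endloop
endfacet
facet normal 0.985 -0.155 0.077
outer loop
vertex -1.295 -2.023 -2.269
vertex -0.971 -0.894 -4.134
vertex -1.236 -1.568 -2.109
endloop
endfacet
facet normal -0.124 -0.315 0.941
outer loop
vertex -1.295 -2.023 -2.269
vertex -1.236 -1.568 -2.109
vertex -1.762 -1.717 -2.228
endloop
endfacet
facet normal 0.123 0.313 -0.942
outer loop
vertex -0.971 -0.894 -4.134
vertex -1.498 -1.043 -4.252
vertex -1.308 -0.551 -4.064
endloop
endfacet
facet normal 0.710 0.635 0.304
outer loop
vertex -0.971 -0.894 -4.134
vertex -1.308 -0.551 -4.064
vertex -1.236 -1.568 -2.109
endloop
endfacet
facet normal 0.710 0.635 0.304
outer loop
vertex -1.236 -1.568 -2.109
vertex -1.308 -0.551 -4.064
vertex -1.573 -1.225 -2.039
endloop
endfacet
facet normal -0.124 -0.314 0.941
outer loop
vertex -1.236 -1.568 -2.109
vertex -1.573 -1.225 -2.039
vertex -1.762 -1.717 -2.228
endloop
endfacet
facet normal 0.121 0.313 -0.942
outer loop
vertex -1.308 -0.551 -4.064
vertex -1.498 -1.043 -4.252
vertex -1.788 -0.579 -4.135
endloop
endfacet
facet normal -0.100 0.948 0.302
outer loop
vertex -1.308 -0.551 -4.064
vertex -1.788 -0.579 -4.135
vertex -1.573 -1.225 -2.039
endloop
endfacet
facet normal -0.101 0.948 0.302
outer loop
vertex -1.573 -1.225 -2.039
vertex -1.788 -0.579 -4.135
vertex -2.053 -1.253 -2.111
endloop
endfacet
facet normal -0.123 -0.314 0.941
outer loop
vertex -1.573 -1.225 -2.039
vertex -2.053 -1.253 -2.111
vertex -1.762 -1.717 -2.228
endloop
endfacet
facet normal 0.123 0.314 -0.941
outer loop
vertex -1.788 -0.579 -4.135
vertex -1.498 -1.043 -4.252
vertex -2.049 -0.956 -4.295
endloop
endfacet
facet normal -0.834 0.547 0.073
outer loop
vertex -1.788 -0.579 -4.135
vertex -2.049 -0.956 -4.295
vertex -2.053 -1.253 -2.111
endloop
endfacet
facet normal -0.834 0.547 0.073
outer loop
vertex -2.053 -1.253 -2.111
vertex -2.049 -0.956 -4.295
vertex -2.314 -1.63 -2.271
endloop
endfacet
facet normal -0.123 -0.314 0.941
outer loop
vertex -2.053 -1.253 -2.111
vertex -2.314 -1.63 -2.271
vertex -1.762 -1.717 -2.228
endloop
endfacet
facet normal 0.123 0.315 -0.941
outer loop
vertex -2.049 -0.956 -4.295
vertex -1.498 -1.043 -4.252
vertex -1.895 -1.399 -4.423
endloop
endfacet
facet normal -0.941 -0.266 -0.212
outer loop
vertex -2.049 -0.956 -4.295
vertex -1.895 -1.399 -4.423
vertex -2.314 -1.63 -2.271
endloop
endfacet
facet normal -0.940 -0.266 -0.212
outer loop
vertex -2.314 -1.63 -2.271
vertex -1.895 -1.399 -4.423
vertex -2.16 -2.073 -2.398
endloop
endfacet
facet normal -0.123 -0.313 0.942
outer loop
vertex -2.314 -1.63 -2.271
vertex -2.16 -2.073 -2.398
vertex -1.762 -1.717 -2.228
endloop
endfacet
facet normal 0.124 0.314 -0.941
outer loop
vertex -1.895 -1.399 -4.423
vertex -1.498 -1.043 -4.252
vertex -1.442 -1.574 -4.422
endloop
endfacet
facet normal -0.339 -0.879 -0.337
outer loop
vertex -1.895 -1.399 -4.423
vertex -1.442 -1.574 -4.422
vertex -2.16 -2.073 -2.398
endloop
endfacet
facet normal -0.338 -0.879 -0.337
outer loop
vertex -2.16 -2.073 -2.398
vertex -1.442 -1.574 -4.422
vertex -1.706 -2.248 -2.397
endloop
endfacet
facet normal -0.123 -0.313 0.942
outer loop
vertex -2.16 -2.073 -2.398
vertex -1.706 -2.248 -2.397
vertex -1.762 -1.717 -2.228
endloop
endfacet
facet normal 0.123 0.314 -0.941
outer loop
vertex -1.442 -1.574 -4.422
vertex -1.498 -1.043 -4.252
vertex -1.031 -1.349 -4.293
endloop
endfacet
facet normal 0.519 -0.829 -0.208
outer loop
vertex -1.442 -1.574 -4.422
vertex -1.031 -1.349 -4.293
vertex -1.706 -2.248 -2.397
endloop
endfacet
facet normal 0.519 -0.829 -0.208
outer loop
vertex -1.706 -2.248 -2.397
vertex -1.031 -1.349 -4.293
vertex -1.295 -2.023 -2.269
endloop
endfacet
facet normal -0.122 -0.313 0.942
outer loop
vertex -1.706 -2.248 -2.397
vertex -1.295 -2.023 -2.269
vertex -1.762 -1.717 -2.228
endloop
endfacet

endsolid


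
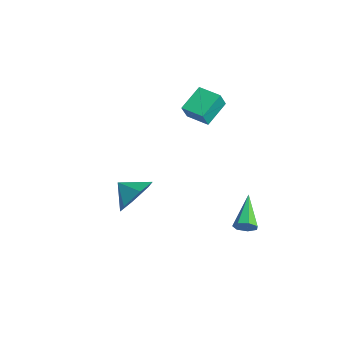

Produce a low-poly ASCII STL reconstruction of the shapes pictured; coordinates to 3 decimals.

solid 
facet normal 0.662 0.552 -0.507
outer loop
vertex 1.715 -1.93 -0.174
vertex 1.028 -1.181 -0.256
vertex 1.661 -1.206 0.543
endloop
endfacet
facet normal 0.145 -0.691 0.708
outer loop
vertex 1.715 -1.93 -0.174
vertex 1.661 -1.206 0.543
vertex 0.332 -1.759 0.276
endloop
endfacet
facet normal 0.662 0.551 -0.507
outer loop
vertex 1.661 -1.206 0.543
vertex 1.028 -1.181 -0.256
vertex 0.974 -0.457 0.46
endloop
endfacet
facet normal -0.176 -0.052 0.983
outer loop
vertex 1.661 -1.206 0.543
vertex 0.974 -0.457 0.46
vertex 0.332 -1.759 0.276
endloop
endfacet
facet normal 0.663 0.551 -0.507
outer loop
vertex 0.974 -0.457 0.46
vertex 1.028 -1.181 -0.256
vertex 0.341 -0.431 -0.339
endloop
endfacet
facet normal -0.747 0.283 0.601
outer loop
vertex 0.974 -0.457 0.46
vertex 0.341 -0.431 -0.339
vertex 0.332 -1.759 0.276
endloop
endfacet
facet normal 0.663 0.551 -0.507
outer loop
vertex 0.341 -0.431 -0.339
vertex 1.028 -1.181 -0.256
vertex 0.395 -1.155 -1.055
endloop
endfacet
facet normal -0.998 -0.019 -0.056
outer loop
vertex 0.341 -0.431 -0.339
vertex 0.395 -1.155 -1.055
vertex 0.332 -1.759 0.276
endloop
endfacet
facet normal 0.663 0.551 -0.507
outer loop
vertex 0.395 -1.155 -1.055
vertex 1.028 -1.181 -0.256
vertex 1.081 -1.904 -0.973
endloop
endfacet
facet normal -0.678 -0.657 -0.330
outer loop
vertex 0.395 -1.155 -1.055
vertex 1.081 -1.904 -0.973
vertex 0.332 -1.759 0.276
endloop
endfacet
facet normal 0.662 0.552 -0.507
outer loop
vertex 1.081 -1.904 -0.973
vertex 1.028 -1.181 -0.256
vertex 1.715 -1.93 -0.174
endloop
endfacet
facet normal -0.106 -0.993 0.052
outer loop
vertex 1.081 -1.904 -0.973
vertex 1.715 -1.93 -0.174
vertex 0.332 -1.759 0.276
endloop
endfacet
facet normal 0.794 -0.377 -0.477
outer loop
vertex 2.46 3.267 -2.065
vertex 2.165 3.231 -2.528
vertex 2.472 3.651 -2.349
endloop
endfacet
facet normal 0.374 0.544 0.751
outer loop
vertex 2.46 3.267 -2.065
vertex 2.472 3.651 -2.349
vertex 0.735 3.909 -1.672
endloop
endfacet
facet normal 0.794 -0.378 -0.476
outer loop
vertex 2.472 3.651 -2.349
vertex 2.165 3.231 -2.528
vertex 2.253 3.718 -2.768
endloop
endfacet
facet normal 0.172 0.983 0.067
outer loop
vertex 2.472 3.651 -2.349
vertex 2.253 3.718 -2.768
vertex 0.735 3.909 -1.672
endloop
endfacet
facet normal 0.795 -0.378 -0.475
outer loop
vertex 2.253 3.718 -2.768
vertex 2.165 3.231 -2.528
vertex 1.968 3.418 -3.006
endloop
endfacet
facet normal -0.318 0.756 -0.572
outer loop
vertex 2.253 3.718 -2.768
vertex 1.968 3.418 -3.006
vertex 0.735 3.909 -1.672
endloop
endfacet
facet normal 0.795 -0.377 -0.475
outer loop
vertex 1.968 3.418 -3.006
vertex 2.165 3.231 -2.528
vertex 1.832 2.977 -2.884
endloop
endfacet
facet normal -0.728 0.035 -0.685
outer loop
vertex 1.968 3.418 -3.006
vertex 1.832 2.977 -2.884
vertex 0.735 3.909 -1.672
endloop
endfacet
facet normal 0.795 -0.376 -0.476
outer loop
vertex 1.832 2.977 -2.884
vertex 2.165 3.231 -2.528
vertex 1.947 2.727 -2.494
endloop
endfacet
facet normal -0.748 -0.637 -0.188
outer loop
vertex 1.832 2.977 -2.884
vertex 1.947 2.727 -2.494
vertex 0.735 3.909 -1.672
endloop
endfacet
facet normal 0.795 -0.376 -0.476
outer loop
vertex 1.947 2.727 -2.494
vertex 2.165 3.231 -2.528
vertex 2.226 2.856 -2.13
endloop
endfacet
facet normal -0.365 -0.754 0.547
outer loop
vertex 1.947 2.727 -2.494
vertex 2.226 2.856 -2.13
vertex 0.735 3.909 -1.672
endloop
endfacet
facet normal 0.794 -0.377 -0.477
outer loop
vertex 2.226 2.856 -2.13
vertex 2.165 3.231 -2.528
vertex 2.46 3.267 -2.065
endloop
endfacet
facet normal 0.134 -0.229 0.964
outer loop
vertex 2.226 2.856 -2.13
vertex 2.46 3.267 -2.065
vertex 0.735 3.909 -1.672
endloop
endfacet
facet normal -0.463 0.739 0.490
outer loop
vertex -4.397 3.494 1.922
vertex -3.433 4.136 1.865
vertex -4.689 3.86 1.095
endloop
endfacet
facet normal -0.831 -0.553 0.049
outer loop
vertex -4.027 2.804 0.395
vertex -4.397 3.494 1.922
vertex -4.689 3.86 1.095
endloop
endfacet
facet normal -0.463 0.738 0.491
outer loop
vertex -4.689 3.86 1.095
vertex -3.433 4.136 1.865
vertex -3.725 4.502 1.039
endloop
endfacet
facet normal -0.307 0.385 -0.871
outer loop
vertex -3.725 4.502 1.039
vertex -4.027 2.804 0.395
vertex -4.689 3.86 1.095
endloop
endfacet
facet normal 0.307 -0.384 0.871
outer loop
vertex -4.397 3.494 1.922
vertex -2.771 3.08 1.165
vertex -3.433 4.136 1.865
endloop
endfacet
facet normal -0.831 -0.554 0.049
outer loop
vertex -3.735 2.438 1.221
vertex -4.397 3.494 1.922
vertex -4.027 2.804 0.395
endloop
endfacet
facet normal 0.307 -0.385 0.870
outer loop
vertex -3.735 2.438 1.221
vertex -2.771 3.08 1.165
vertex -4.397 3.494 1.922
endloop
endfacet
facet normal 0.831 0.553 -0.049
outer loop
vertex -3.433 4.136 1.865
vertex -2.771 3.08 1.165
vertex -3.725 4.502 1.039
endloop
endfacet
facet normal -0.308 0.385 -0.870
outer loop
vertex -3.063 3.446 0.338
vertex -4.027 2.804 0.395
vertex -3.725 4.502 1.039
endloop
endfacet
facet normal 0.831 0.553 -0.049
outer loop
vertex -3.725 4.502 1.039
vertex -2.771 3.08 1.165
vertex -3.063 3.446 0.338
endloop
endfacet
facet normal 0.463 -0.738 -0.491
outer loop
vertex -3.063 3.446 0.338
vertex -3.735 2.438 1.221
vertex -4.027 2.804 0.395
endloop
endfacet
facet normal 0.463 -0.738 -0.490
outer loop
vertex -2.771 3.08 1.165
vertex -3.735 2.438 1.221
vertex -3.063 3.446 0.338
endloop
endfacet

endsolid


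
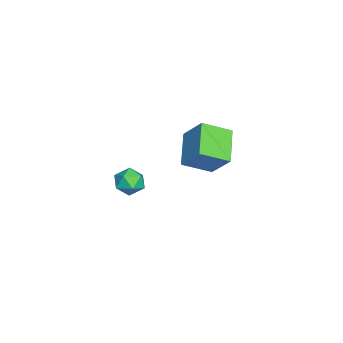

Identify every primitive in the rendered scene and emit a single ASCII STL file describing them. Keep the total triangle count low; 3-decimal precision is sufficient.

solid 
facet normal -0.872 -0.045 0.488
outer loop
vertex -0.752 -0.659 0.861
vertex -1.15 0.48 0.256
vertex -1.304 -1.413 -0.195
endloop
endfacet
facet normal 0.295 -0.844 0.448
outer loop
vertex 0.09 -1.34 -0.976
vertex -0.752 -0.659 0.861
vertex -1.304 -1.413 -0.195
endloop
endfacet
facet normal -0.872 -0.045 0.488
outer loop
vertex -1.304 -1.413 -0.195
vertex -1.15 0.48 0.256
vertex -1.702 -0.273 -0.8
endloop
endfacet
facet normal -0.392 -0.534 -0.749
outer loop
vertex -1.702 -0.273 -0.8
vertex 0.09 -1.34 -0.976
vertex -1.304 -1.413 -0.195
endloop
endfacet
facet normal 0.392 0.535 0.749
outer loop
vertex -0.752 -0.659 0.861
vertex 0.244 0.553 -0.525
vertex -1.15 0.48 0.256
endloop
endfacet
facet normal 0.295 -0.844 0.448
outer loop
vertex 0.642 -0.587 0.08
vertex -0.752 -0.659 0.861
vertex 0.09 -1.34 -0.976
endloop
endfacet
facet normal 0.392 0.534 0.749
outer loop
vertex 0.642 -0.587 0.08
vertex 0.244 0.553 -0.525
vertex -0.752 -0.659 0.861
endloop
endfacet
facet normal -0.295 0.844 -0.448
outer loop
vertex -1.15 0.48 0.256
vertex 0.244 0.553 -0.525
vertex -1.702 -0.273 -0.8
endloop
endfacet
facet normal -0.392 -0.535 -0.749
outer loop
vertex -0.308 -0.201 -1.581
vertex 0.09 -1.34 -0.976
vertex -1.702 -0.273 -0.8
endloop
endfacet
facet normal -0.295 0.844 -0.448
outer loop
vertex -1.702 -0.273 -0.8
vertex 0.244 0.553 -0.525
vertex -0.308 -0.201 -1.581
endloop
endfacet
facet normal 0.872 0.045 -0.488
outer loop
vertex -0.308 -0.201 -1.581
vertex 0.642 -0.587 0.08
vertex 0.09 -1.34 -0.976
endloop
endfacet
facet normal 0.872 0.045 -0.488
outer loop
vertex 0.244 0.553 -0.525
vertex 0.642 -0.587 0.08
vertex -0.308 -0.201 -1.581
endloop
endfacet
facet normal 0.063 0.160 0.985
outer loop
vertex 4.036 -2.296 1.095
vertex 3.61 -2.763 1.198
vertex 4.237 -2.899 1.18
endloop
endfacet
facet normal 0.680 0.320 0.660
outer loop
vertex 4.036 -2.296 1.095
vertex 4.237 -2.899 1.18
vertex 4.505 -2.533 0.727
endloop
endfacet
facet normal 0.548 0.818 0.172
outer loop
vertex 4.036 -2.296 1.095
vertex 4.505 -2.533 0.727
vertex 4.045 -2.17 0.466
endloop
endfacet
facet normal -0.149 0.970 0.192
outer loop
vertex 4.036 -2.296 1.095
vertex 4.045 -2.17 0.466
vertex 3.491 -2.313 0.757
endloop
endfacet
facet normal -0.448 0.562 0.695
outer loop
vertex 4.036 -2.296 1.095
vertex 3.491 -2.313 0.757
vertex 3.61 -2.763 1.198
endloop
endfacet
facet normal 0.908 -0.266 0.322
outer loop
vertex 4.505 -2.533 0.727
vertex 4.237 -2.899 1.18
vertex 4.369 -3.147 0.603
endloop
endfacet
facet normal -0.089 -0.523 0.847
outer loop
vertex 4.237 -2.899 1.18
vertex 3.61 -2.763 1.198
vertex 3.815 -3.29 0.894
endloop
endfacet
facet normal -0.917 0.127 0.377
outer loop
vertex 3.61 -2.763 1.198
vertex 3.491 -2.313 0.757
vertex 3.355 -2.927 0.633
endloop
endfacet
facet normal -0.433 0.788 -0.438
outer loop
vertex 3.491 -2.313 0.757
vertex 4.045 -2.17 0.466
vertex 3.623 -2.561 0.18
endloop
endfacet
facet normal 0.695 0.542 -0.471
outer loop
vertex 4.045 -2.17 0.466
vertex 4.505 -2.533 0.727
vertex 4.25 -2.697 0.162
endloop
endfacet
facet normal 0.149 -0.970 -0.192
outer loop
vertex 3.824 -3.164 0.265
vertex 4.369 -3.147 0.603
vertex 3.815 -3.29 0.894
endloop
endfacet
facet normal -0.548 -0.818 -0.172
outer loop
vertex 3.824 -3.164 0.265
vertex 3.815 -3.29 0.894
vertex 3.355 -2.927 0.633
endloop
endfacet
facet normal -0.680 -0.320 -0.660
outer loop
vertex 3.824 -3.164 0.265
vertex 3.355 -2.927 0.633
vertex 3.623 -2.561 0.18
endloop
endfacet
facet normal -0.063 -0.160 -0.985
outer loop
vertex 3.824 -3.164 0.265
vertex 3.623 -2.561 0.18
vertex 4.25 -2.697 0.162
endloop
endfacet
facet normal 0.448 -0.562 -0.695
outer loop
vertex 3.824 -3.164 0.265
vertex 4.25 -2.697 0.162
vertex 4.369 -3.147 0.603
endloop
endfacet
facet normal 0.433 -0.788 0.438
outer loop
vertex 3.815 -3.29 0.894
vertex 4.369 -3.147 0.603
vertex 4.237 -2.899 1.18
endloop
endfacet
facet normal -0.695 -0.542 0.471
outer loop
vertex 3.355 -2.927 0.633
vertex 3.815 -3.29 0.894
vertex 3.61 -2.763 1.198
endloop
endfacet
facet normal -0.908 0.266 -0.322
outer loop
vertex 3.623 -2.561 0.18
vertex 3.355 -2.927 0.633
vertex 3.491 -2.313 0.757
endloop
endfacet
facet normal 0.089 0.523 -0.847
outer loop
vertex 4.25 -2.697 0.162
vertex 3.623 -2.561 0.18
vertex 4.045 -2.17 0.466
endloop
endfacet
facet normal 0.917 -0.127 -0.377
outer loop
vertex 4.369 -3.147 0.603
vertex 4.25 -2.697 0.162
vertex 4.505 -2.533 0.727
endloop
endfacet

endsolid


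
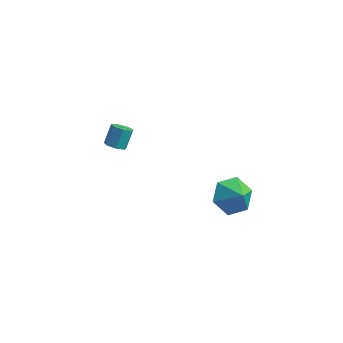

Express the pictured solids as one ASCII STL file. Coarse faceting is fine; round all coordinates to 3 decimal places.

solid 
facet normal -0.020 -0.587 -0.809
outer loop
vertex -2.947 -3.244 -0.157
vertex -3.501 -3.173 -0.195
vertex -3.093 -2.867 -0.427
endloop
endfacet
facet normal 0.954 0.232 -0.192
outer loop
vertex -2.947 -3.244 -0.157
vertex -3.093 -2.867 -0.427
vertex -2.925 -2.599 0.733
endloop
endfacet
facet normal 0.954 0.232 -0.192
outer loop
vertex -2.925 -2.599 0.733
vertex -3.093 -2.867 -0.427
vertex -3.071 -2.222 0.464
endloop
endfacet
facet normal 0.021 0.586 0.810
outer loop
vertex -2.925 -2.599 0.733
vertex -3.071 -2.222 0.464
vertex -3.479 -2.527 0.695
endloop
endfacet
facet normal -0.021 -0.587 -0.810
outer loop
vertex -3.093 -2.867 -0.427
vertex -3.501 -3.173 -0.195
vertex -3.546 -2.72 -0.522
endloop
endfacet
facet normal 0.360 0.752 -0.553
outer loop
vertex -3.093 -2.867 -0.427
vertex -3.546 -2.72 -0.522
vertex -3.071 -2.222 0.464
endloop
endfacet
facet normal 0.360 0.752 -0.553
outer loop
vertex -3.071 -2.222 0.464
vertex -3.546 -2.72 -0.522
vertex -3.524 -2.075 0.369
endloop
endfacet
facet normal 0.020 0.586 0.810
outer loop
vertex -3.071 -2.222 0.464
vertex -3.524 -2.075 0.369
vertex -3.479 -2.527 0.695
endloop
endfacet
facet normal -0.020 -0.586 -0.810
outer loop
vertex -3.546 -2.72 -0.522
vertex -3.501 -3.173 -0.195
vertex -3.965 -2.914 -0.371
endloop
endfacet
facet normal -0.506 0.705 -0.498
outer loop
vertex -3.546 -2.72 -0.522
vertex -3.965 -2.914 -0.371
vertex -3.524 -2.075 0.369
endloop
endfacet
facet normal -0.504 0.705 -0.499
outer loop
vertex -3.524 -2.075 0.369
vertex -3.965 -2.914 -0.371
vertex -3.944 -2.269 0.519
endloop
endfacet
facet normal 0.019 0.586 0.810
outer loop
vertex -3.524 -2.075 0.369
vertex -3.944 -2.269 0.519
vertex -3.479 -2.527 0.695
endloop
endfacet
facet normal -0.020 -0.586 -0.810
outer loop
vertex -3.965 -2.914 -0.371
vertex -3.501 -3.173 -0.195
vertex -4.035 -3.303 -0.088
endloop
endfacet
facet normal -0.989 0.128 -0.069
outer loop
vertex -3.965 -2.914 -0.371
vertex -4.035 -3.303 -0.088
vertex -3.944 -2.269 0.519
endloop
endfacet
facet normal -0.990 0.127 -0.067
outer loop
vertex -3.944 -2.269 0.519
vertex -4.035 -3.303 -0.088
vertex -4.013 -2.657 0.803
endloop
endfacet
facet normal 0.020 0.588 0.808
outer loop
vertex -3.944 -2.269 0.519
vertex -4.013 -2.657 0.803
vertex -3.479 -2.527 0.695
endloop
endfacet
facet normal -0.019 -0.586 -0.810
outer loop
vertex -4.035 -3.303 -0.088
vertex -3.501 -3.173 -0.195
vertex -3.702 -3.593 0.114
endloop
endfacet
facet normal -0.728 -0.547 0.414
outer loop
vertex -4.035 -3.303 -0.088
vertex -3.702 -3.593 0.114
vertex -4.013 -2.657 0.803
endloop
endfacet
facet normal -0.728 -0.546 0.414
outer loop
vertex -4.013 -2.657 0.803
vertex -3.702 -3.593 0.114
vertex -3.68 -2.948 1.005
endloop
endfacet
facet normal 0.021 0.586 0.810
outer loop
vertex -4.013 -2.657 0.803
vertex -3.68 -2.948 1.005
vertex -3.479 -2.527 0.695
endloop
endfacet
facet normal -0.019 -0.587 -0.810
outer loop
vertex -3.702 -3.593 0.114
vertex -3.501 -3.173 -0.195
vertex -3.218 -3.567 0.084
endloop
endfacet
facet normal 0.080 -0.808 0.583
outer loop
vertex -3.702 -3.593 0.114
vertex -3.218 -3.567 0.084
vertex -3.68 -2.948 1.005
endloop
endfacet
facet normal 0.081 -0.808 0.584
outer loop
vertex -3.68 -2.948 1.005
vertex -3.218 -3.567 0.084
vertex -3.196 -2.922 0.974
endloop
endfacet
facet normal 0.020 0.586 0.810
outer loop
vertex -3.68 -2.948 1.005
vertex -3.196 -2.922 0.974
vertex -3.479 -2.527 0.695
endloop
endfacet
facet normal -0.020 -0.587 -0.809
outer loop
vertex -3.218 -3.567 0.084
vertex -3.501 -3.173 -0.195
vertex -2.947 -3.244 -0.157
endloop
endfacet
facet normal 0.830 -0.462 0.314
outer loop
vertex -3.218 -3.567 0.084
vertex -2.947 -3.244 -0.157
vertex -3.196 -2.922 0.974
endloop
endfacet
facet normal 0.830 -0.462 0.314
outer loop
vertex -3.196 -2.922 0.974
vertex -2.947 -3.244 -0.157
vertex -2.925 -2.599 0.733
endloop
endfacet
facet normal 0.021 0.587 0.810
outer loop
vertex -3.196 -2.922 0.974
vertex -2.925 -2.599 0.733
vertex -3.479 -2.527 0.695
endloop
endfacet
facet normal -0.671 0.340 -0.659
outer loop
vertex 3.484 -2.777 -0.571
vertex 2.941 -3.658 -0.473
vertex 2.738 -2.85 0.15
endloop
endfacet
facet normal 0.577 0.499 0.647
outer loop
vertex 3.484 -2.777 -0.571
vertex 2.738 -2.85 0.15
vertex 3.659 -4.022 0.233
endloop
endfacet
facet normal -0.671 0.340 -0.659
outer loop
vertex 2.738 -2.85 0.15
vertex 2.941 -3.658 -0.473
vertex 2.195 -3.732 0.248
endloop
endfacet
facet normal 0.029 0.093 0.995
outer loop
vertex 2.738 -2.85 0.15
vertex 2.195 -3.732 0.248
vertex 3.659 -4.022 0.233
endloop
endfacet
facet normal -0.671 0.339 -0.659
outer loop
vertex 2.195 -3.732 0.248
vertex 2.941 -3.658 -0.473
vertex 2.398 -4.54 -0.374
endloop
endfacet
facet normal -0.116 -0.624 0.773
outer loop
vertex 2.195 -3.732 0.248
vertex 2.398 -4.54 -0.374
vertex 3.659 -4.022 0.233
endloop
endfacet
facet normal -0.671 0.339 -0.659
outer loop
vertex 2.398 -4.54 -0.374
vertex 2.941 -3.658 -0.473
vertex 3.144 -4.466 -1.095
endloop
endfacet
facet normal 0.288 -0.936 0.202
outer loop
vertex 2.398 -4.54 -0.374
vertex 3.144 -4.466 -1.095
vertex 3.659 -4.022 0.233
endloop
endfacet
facet normal -0.671 0.339 -0.660
outer loop
vertex 3.144 -4.466 -1.095
vertex 2.941 -3.658 -0.473
vertex 3.687 -3.585 -1.194
endloop
endfacet
facet normal 0.835 -0.531 -0.146
outer loop
vertex 3.144 -4.466 -1.095
vertex 3.687 -3.585 -1.194
vertex 3.659 -4.022 0.233
endloop
endfacet
facet normal -0.671 0.340 -0.659
outer loop
vertex 3.687 -3.585 -1.194
vertex 2.941 -3.658 -0.473
vertex 3.484 -2.777 -0.571
endloop
endfacet
facet normal 0.979 0.187 0.077
outer loop
vertex 3.687 -3.585 -1.194
vertex 3.484 -2.777 -0.571
vertex 3.659 -4.022 0.233
endloop
endfacet

endsolid


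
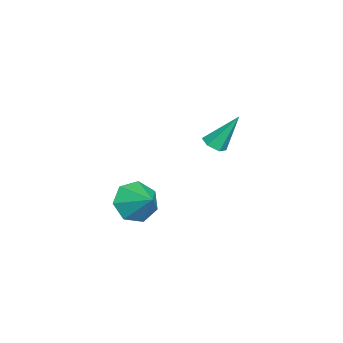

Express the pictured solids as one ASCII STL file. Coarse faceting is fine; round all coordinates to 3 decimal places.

solid 
facet normal -0.630 -0.591 -0.505
outer loop
vertex 0.393 -0.867 -3.601
vertex 0.006 -1.236 -2.686
vertex -0.321 -0.403 -3.253
endloop
endfacet
facet normal 0.379 0.853 -0.359
outer loop
vertex 0.393 -0.867 -3.601
vertex -0.321 -0.403 -3.253
vertex 0.894 -0.404 -1.974
endloop
endfacet
facet normal -0.630 -0.591 -0.505
outer loop
vertex -0.321 -0.403 -3.253
vertex 0.006 -1.236 -2.686
vertex -0.789 -0.566 -2.478
endloop
endfacet
facet normal -0.133 0.983 0.127
outer loop
vertex -0.321 -0.403 -3.253
vertex -0.789 -0.566 -2.478
vertex 0.894 -0.404 -1.974
endloop
endfacet
facet normal -0.630 -0.591 -0.504
outer loop
vertex -0.789 -0.566 -2.478
vertex 0.006 -1.236 -2.686
vertex -0.658 -1.234 -1.859
endloop
endfacet
facet normal -0.279 0.623 0.731
outer loop
vertex -0.789 -0.566 -2.478
vertex -0.658 -1.234 -1.859
vertex 0.894 -0.404 -1.974
endloop
endfacet
facet normal -0.630 -0.590 -0.504
outer loop
vertex -0.658 -1.234 -1.859
vertex 0.006 -1.236 -2.686
vertex -0.028 -1.903 -1.863
endloop
endfacet
facet normal 0.051 0.042 0.998
outer loop
vertex -0.658 -1.234 -1.859
vertex -0.028 -1.903 -1.863
vertex 0.894 -0.404 -1.974
endloop
endfacet
facet normal -0.630 -0.590 -0.504
outer loop
vertex -0.028 -1.903 -1.863
vertex 0.006 -1.236 -2.686
vertex 0.628 -2.071 -2.486
endloop
endfacet
facet normal 0.608 -0.320 0.727
outer loop
vertex -0.028 -1.903 -1.863
vertex 0.628 -2.071 -2.486
vertex 0.894 -0.404 -1.974
endloop
endfacet
facet normal -0.630 -0.590 -0.504
outer loop
vertex 0.628 -2.071 -2.486
vertex 0.006 -1.236 -2.686
vertex 0.815 -1.61 -3.259
endloop
endfacet
facet normal 0.974 -0.192 0.121
outer loop
vertex 0.628 -2.071 -2.486
vertex 0.815 -1.61 -3.259
vertex 0.894 -0.404 -1.974
endloop
endfacet
facet normal -0.630 -0.590 -0.505
outer loop
vertex 0.815 -1.61 -3.259
vertex 0.006 -1.236 -2.686
vertex 0.393 -0.867 -3.601
endloop
endfacet
facet normal 0.872 0.329 -0.362
outer loop
vertex 0.815 -1.61 -3.259
vertex 0.393 -0.867 -3.601
vertex 0.894 -0.404 -1.974
endloop
endfacet
facet normal 0.091 -0.527 -0.845
outer loop
vertex 1.648 1.848 1.728
vertex 1.163 2.059 1.544
vertex 1.643 2.323 1.431
endloop
endfacet
facet normal 0.937 0.193 0.292
outer loop
vertex 1.648 1.848 1.728
vertex 1.643 2.323 1.431
vertex 0.997 3.001 3.056
endloop
endfacet
facet normal 0.091 -0.527 -0.845
outer loop
vertex 1.643 2.323 1.431
vertex 1.163 2.059 1.544
vertex 1.158 2.534 1.247
endloop
endfacet
facet normal 0.450 0.873 -0.185
outer loop
vertex 1.643 2.323 1.431
vertex 1.158 2.534 1.247
vertex 0.997 3.001 3.056
endloop
endfacet
facet normal 0.092 -0.527 -0.845
outer loop
vertex 1.158 2.534 1.247
vertex 1.163 2.059 1.544
vertex 0.677 2.269 1.36
endloop
endfacet
facet normal -0.512 0.820 -0.257
outer loop
vertex 1.158 2.534 1.247
vertex 0.677 2.269 1.36
vertex 0.997 3.001 3.056
endloop
endfacet
facet normal 0.093 -0.526 -0.845
outer loop
vertex 0.677 2.269 1.36
vertex 1.163 2.059 1.544
vertex 0.682 1.794 1.656
endloop
endfacet
facet normal -0.985 0.083 0.150
outer loop
vertex 0.677 2.269 1.36
vertex 0.682 1.794 1.656
vertex 0.997 3.001 3.056
endloop
endfacet
facet normal 0.093 -0.526 -0.845
outer loop
vertex 0.682 1.794 1.656
vertex 1.163 2.059 1.544
vertex 1.167 1.584 1.84
endloop
endfacet
facet normal -0.497 -0.599 0.628
outer loop
vertex 0.682 1.794 1.656
vertex 1.167 1.584 1.84
vertex 0.997 3.001 3.056
endloop
endfacet
facet normal 0.092 -0.526 -0.845
outer loop
vertex 1.167 1.584 1.84
vertex 1.163 2.059 1.544
vertex 1.648 1.848 1.728
endloop
endfacet
facet normal 0.462 -0.545 0.700
outer loop
vertex 1.167 1.584 1.84
vertex 1.648 1.848 1.728
vertex 0.997 3.001 3.056
endloop
endfacet

endsolid


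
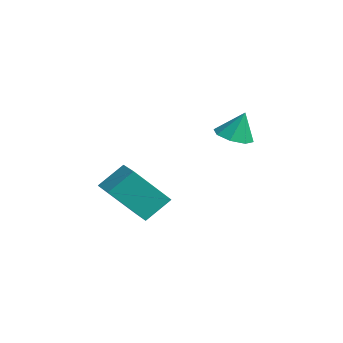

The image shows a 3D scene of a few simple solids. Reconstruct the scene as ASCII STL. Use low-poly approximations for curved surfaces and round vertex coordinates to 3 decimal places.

solid 
facet normal -0.994 0.041 -0.103
outer loop
vertex -4.524 -1.905 -2.529
vertex -4.571 -0.96 -1.697
vertex -4.322 -0.631 -3.965
endloop
endfacet
facet normal 0.037 -0.750 -0.660
outer loop
vertex -3.149 -0.68 -3.843
vertex -4.524 -1.905 -2.529
vertex -4.322 -0.631 -3.965
endloop
endfacet
facet normal -0.994 0.041 -0.103
outer loop
vertex -4.322 -0.631 -3.965
vertex -4.571 -0.96 -1.697
vertex -4.369 0.314 -3.132
endloop
endfacet
facet normal 0.105 0.661 -0.743
outer loop
vertex -4.369 0.314 -3.132
vertex -3.149 -0.68 -3.843
vertex -4.322 -0.631 -3.965
endloop
endfacet
facet normal -0.105 -0.660 0.744
outer loop
vertex -4.524 -1.905 -2.529
vertex -3.398 -1.009 -1.575
vertex -4.571 -0.96 -1.697
endloop
endfacet
facet normal 0.037 -0.750 -0.661
outer loop
vertex -3.351 -1.954 -2.408
vertex -4.524 -1.905 -2.529
vertex -3.149 -0.68 -3.843
endloop
endfacet
facet normal -0.104 -0.661 0.743
outer loop
vertex -3.351 -1.954 -2.408
vertex -3.398 -1.009 -1.575
vertex -4.524 -1.905 -2.529
endloop
endfacet
facet normal -0.037 0.750 0.661
outer loop
vertex -4.571 -0.96 -1.697
vertex -3.398 -1.009 -1.575
vertex -4.369 0.314 -3.132
endloop
endfacet
facet normal 0.104 0.660 -0.744
outer loop
vertex -3.196 0.265 -3.011
vertex -3.149 -0.68 -3.843
vertex -4.369 0.314 -3.132
endloop
endfacet
facet normal -0.037 0.750 0.660
outer loop
vertex -4.369 0.314 -3.132
vertex -3.398 -1.009 -1.575
vertex -3.196 0.265 -3.011
endloop
endfacet
facet normal 0.994 -0.041 0.103
outer loop
vertex -3.196 0.265 -3.011
vertex -3.351 -1.954 -2.408
vertex -3.149 -0.68 -3.843
endloop
endfacet
facet normal 0.994 -0.041 0.103
outer loop
vertex -3.398 -1.009 -1.575
vertex -3.351 -1.954 -2.408
vertex -3.196 0.265 -3.011
endloop
endfacet
facet normal -0.154 -0.297 -0.942
outer loop
vertex -0.345 1.201 0.588
vertex -0.936 1.575 0.567
vertex -0.264 1.702 0.417
endloop
endfacet
facet normal 0.921 -0.017 0.388
outer loop
vertex -0.345 1.201 0.588
vertex -0.264 1.702 0.417
vertex -0.764 1.905 1.613
endloop
endfacet
facet normal -0.154 -0.296 -0.943
outer loop
vertex -0.264 1.702 0.417
vertex -0.936 1.575 0.567
vertex -0.577 2.129 0.334
endloop
endfacet
facet normal 0.766 0.604 0.218
outer loop
vertex -0.264 1.702 0.417
vertex -0.577 2.129 0.334
vertex -0.764 1.905 1.613
endloop
endfacet
facet normal -0.154 -0.297 -0.943
outer loop
vertex -0.577 2.129 0.334
vertex -0.936 1.575 0.567
vertex -1.1 2.232 0.387
endloop
endfacet
facet normal 0.209 0.958 0.198
outer loop
vertex -0.577 2.129 0.334
vertex -1.1 2.232 0.387
vertex -0.764 1.905 1.613
endloop
endfacet
facet normal -0.155 -0.297 -0.942
outer loop
vertex -1.1 2.232 0.387
vertex -0.936 1.575 0.567
vertex -1.527 1.95 0.546
endloop
endfacet
facet normal -0.427 0.838 0.340
outer loop
vertex -1.1 2.232 0.387
vertex -1.527 1.95 0.546
vertex -0.764 1.905 1.613
endloop
endfacet
facet normal -0.155 -0.297 -0.942
outer loop
vertex -1.527 1.95 0.546
vertex -0.936 1.575 0.567
vertex -1.608 1.449 0.717
endloop
endfacet
facet normal -0.766 0.315 0.561
outer loop
vertex -1.527 1.95 0.546
vertex -1.608 1.449 0.717
vertex -0.764 1.905 1.613
endloop
endfacet
facet normal -0.155 -0.297 -0.942
outer loop
vertex -1.608 1.449 0.717
vertex -0.936 1.575 0.567
vertex -1.295 1.022 0.8
endloop
endfacet
facet normal -0.611 -0.306 0.731
outer loop
vertex -1.608 1.449 0.717
vertex -1.295 1.022 0.8
vertex -0.764 1.905 1.613
endloop
endfacet
facet normal -0.154 -0.297 -0.942
outer loop
vertex -1.295 1.022 0.8
vertex -0.936 1.575 0.567
vertex -0.772 0.919 0.747
endloop
endfacet
facet normal -0.054 -0.659 0.750
outer loop
vertex -1.295 1.022 0.8
vertex -0.772 0.919 0.747
vertex -0.764 1.905 1.613
endloop
endfacet
facet normal -0.155 -0.297 -0.942
outer loop
vertex -0.772 0.919 0.747
vertex -0.936 1.575 0.567
vertex -0.345 1.201 0.588
endloop
endfacet
facet normal 0.583 -0.539 0.608
outer loop
vertex -0.772 0.919 0.747
vertex -0.345 1.201 0.588
vertex -0.764 1.905 1.613
endloop
endfacet

endsolid


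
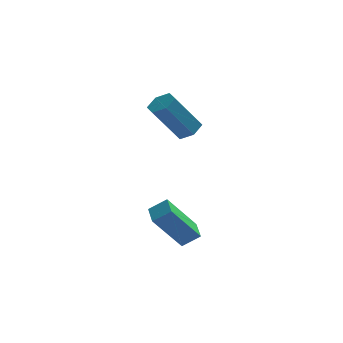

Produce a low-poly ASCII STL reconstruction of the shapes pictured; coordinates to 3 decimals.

solid 
facet normal 0.547 0.148 -0.824
outer loop
vertex -2.35 1.958 0.263
vertex -2.928 2.138 -0.088
vertex -2.555 2.627 0.247
endloop
endfacet
facet normal 0.785 0.254 0.566
outer loop
vertex -2.35 1.958 0.263
vertex -2.555 2.627 0.247
vertex -3.514 1.642 2.019
endloop
endfacet
facet normal 0.785 0.254 0.566
outer loop
vertex -3.514 1.642 2.019
vertex -2.555 2.627 0.247
vertex -3.719 2.311 2.003
endloop
endfacet
facet normal -0.547 -0.148 0.824
outer loop
vertex -3.514 1.642 2.019
vertex -3.719 2.311 2.003
vertex -4.092 1.822 1.668
endloop
endfacet
facet normal 0.546 0.148 -0.825
outer loop
vertex -2.555 2.627 0.247
vertex -2.928 2.138 -0.088
vertex -3.134 2.807 -0.104
endloop
endfacet
facet normal 0.137 0.955 0.263
outer loop
vertex -2.555 2.627 0.247
vertex -3.134 2.807 -0.104
vertex -3.719 2.311 2.003
endloop
endfacet
facet normal 0.138 0.955 0.263
outer loop
vertex -3.719 2.311 2.003
vertex -3.134 2.807 -0.104
vertex -4.297 2.491 1.652
endloop
endfacet
facet normal -0.547 -0.148 0.824
outer loop
vertex -3.719 2.311 2.003
vertex -4.297 2.491 1.652
vertex -4.092 1.822 1.668
endloop
endfacet
facet normal 0.547 0.149 -0.824
outer loop
vertex -3.134 2.807 -0.104
vertex -2.928 2.138 -0.088
vertex -3.506 2.318 -0.439
endloop
endfacet
facet normal -0.647 0.700 -0.303
outer loop
vertex -3.134 2.807 -0.104
vertex -3.506 2.318 -0.439
vertex -4.297 2.491 1.652
endloop
endfacet
facet normal -0.646 0.700 -0.303
outer loop
vertex -4.297 2.491 1.652
vertex -3.506 2.318 -0.439
vertex -4.67 2.002 1.317
endloop
endfacet
facet normal -0.547 -0.148 0.824
outer loop
vertex -4.297 2.491 1.652
vertex -4.67 2.002 1.317
vertex -4.092 1.822 1.668
endloop
endfacet
facet normal 0.547 0.148 -0.824
outer loop
vertex -3.506 2.318 -0.439
vertex -2.928 2.138 -0.088
vertex -3.301 1.649 -0.423
endloop
endfacet
facet normal -0.785 -0.254 -0.566
outer loop
vertex -3.506 2.318 -0.439
vertex -3.301 1.649 -0.423
vertex -4.67 2.002 1.317
endloop
endfacet
facet normal -0.785 -0.254 -0.566
outer loop
vertex -4.67 2.002 1.317
vertex -3.301 1.649 -0.423
vertex -4.465 1.333 1.333
endloop
endfacet
facet normal -0.547 -0.148 0.824
outer loop
vertex -4.67 2.002 1.317
vertex -4.465 1.333 1.333
vertex -4.092 1.822 1.668
endloop
endfacet
facet normal 0.547 0.148 -0.824
outer loop
vertex -3.301 1.649 -0.423
vertex -2.928 2.138 -0.088
vertex -2.723 1.469 -0.072
endloop
endfacet
facet normal -0.138 -0.955 -0.263
outer loop
vertex -3.301 1.649 -0.423
vertex -2.723 1.469 -0.072
vertex -4.465 1.333 1.333
endloop
endfacet
facet normal -0.137 -0.955 -0.263
outer loop
vertex -4.465 1.333 1.333
vertex -2.723 1.469 -0.072
vertex -3.886 1.153 1.684
endloop
endfacet
facet normal -0.546 -0.148 0.825
outer loop
vertex -4.465 1.333 1.333
vertex -3.886 1.153 1.684
vertex -4.092 1.822 1.668
endloop
endfacet
facet normal 0.547 0.148 -0.824
outer loop
vertex -2.723 1.469 -0.072
vertex -2.928 2.138 -0.088
vertex -2.35 1.958 0.263
endloop
endfacet
facet normal 0.647 -0.700 0.302
outer loop
vertex -2.723 1.469 -0.072
vertex -2.35 1.958 0.263
vertex -3.886 1.153 1.684
endloop
endfacet
facet normal 0.647 -0.700 0.303
outer loop
vertex -3.886 1.153 1.684
vertex -2.35 1.958 0.263
vertex -3.514 1.642 2.019
endloop
endfacet
facet normal -0.547 -0.149 0.824
outer loop
vertex -3.886 1.153 1.684
vertex -3.514 1.642 2.019
vertex -4.092 1.822 1.668
endloop
endfacet
facet normal -0.561 -0.190 0.806
outer loop
vertex -3.849 -4.027 -1.542
vertex -3.983 -3.065 -1.408
vertex -4.6 -4.057 -2.072
endloop
endfacet
facet normal 0.136 -0.981 -0.137
outer loop
vertex -3.417 -3.655 -3.772
vertex -3.849 -4.027 -1.542
vertex -4.6 -4.057 -2.072
endloop
endfacet
facet normal -0.561 -0.191 0.806
outer loop
vertex -4.6 -4.057 -2.072
vertex -3.983 -3.065 -1.408
vertex -4.734 -3.096 -1.938
endloop
endfacet
facet normal -0.817 -0.034 -0.576
outer loop
vertex -4.734 -3.096 -1.938
vertex -3.417 -3.655 -3.772
vertex -4.6 -4.057 -2.072
endloop
endfacet
facet normal 0.817 0.033 0.576
outer loop
vertex -3.849 -4.027 -1.542
vertex -2.8 -2.663 -3.108
vertex -3.983 -3.065 -1.408
endloop
endfacet
facet normal 0.137 -0.981 -0.137
outer loop
vertex -2.666 -3.624 -3.242
vertex -3.849 -4.027 -1.542
vertex -3.417 -3.655 -3.772
endloop
endfacet
facet normal 0.817 0.034 0.576
outer loop
vertex -2.666 -3.624 -3.242
vertex -2.8 -2.663 -3.108
vertex -3.849 -4.027 -1.542
endloop
endfacet
facet normal -0.137 0.981 0.137
outer loop
vertex -3.983 -3.065 -1.408
vertex -2.8 -2.663 -3.108
vertex -4.734 -3.096 -1.938
endloop
endfacet
facet normal -0.817 -0.033 -0.576
outer loop
vertex -3.551 -2.693 -3.638
vertex -3.417 -3.655 -3.772
vertex -4.734 -3.096 -1.938
endloop
endfacet
facet normal -0.136 0.981 0.138
outer loop
vertex -4.734 -3.096 -1.938
vertex -2.8 -2.663 -3.108
vertex -3.551 -2.693 -3.638
endloop
endfacet
facet normal 0.561 0.190 -0.806
outer loop
vertex -3.551 -2.693 -3.638
vertex -2.666 -3.624 -3.242
vertex -3.417 -3.655 -3.772
endloop
endfacet
facet normal 0.561 0.191 -0.806
outer loop
vertex -2.8 -2.663 -3.108
vertex -2.666 -3.624 -3.242
vertex -3.551 -2.693 -3.638
endloop
endfacet

endsolid
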